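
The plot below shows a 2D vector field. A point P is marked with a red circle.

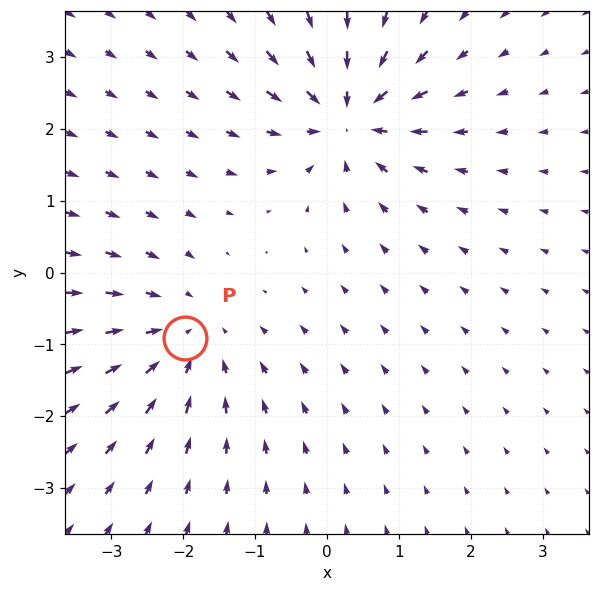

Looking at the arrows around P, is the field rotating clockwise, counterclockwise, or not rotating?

Near P at (-2.0, -0.9) the arrows show no circulation. The curl there is ≈0.

not rotating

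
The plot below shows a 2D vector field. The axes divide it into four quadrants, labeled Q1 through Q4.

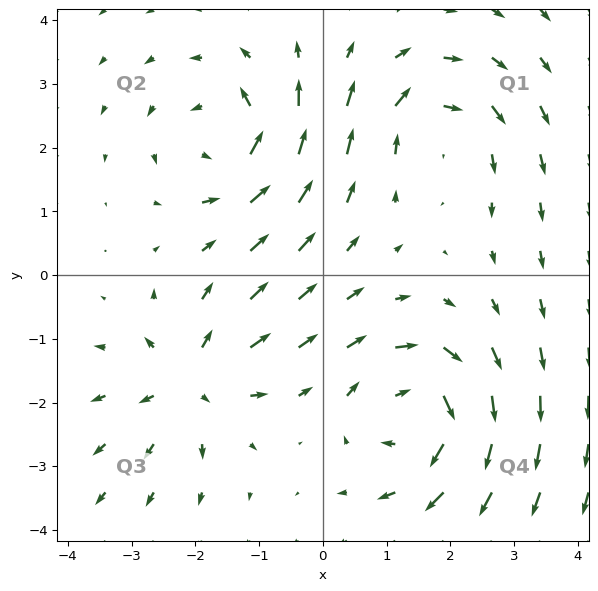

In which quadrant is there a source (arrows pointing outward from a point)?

Q3

The source sits at approximately (-2.1, -1.7), which lies in quadrant Q3. The divergence there is about +5, positive as expected for a source.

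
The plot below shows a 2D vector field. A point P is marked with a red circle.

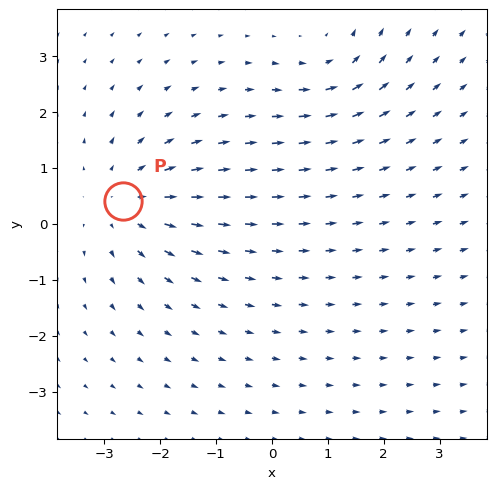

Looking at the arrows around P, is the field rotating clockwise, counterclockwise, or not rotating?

not rotating

Near P at (-2.7, 0.4) the arrows show no circulation. The curl there is ≈0.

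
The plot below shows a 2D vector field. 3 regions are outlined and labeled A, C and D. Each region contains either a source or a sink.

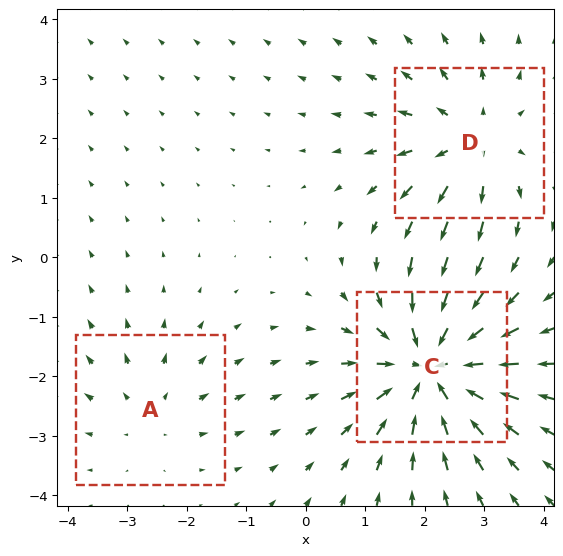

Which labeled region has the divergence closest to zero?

A

Divergence at each region's feature centre — A: about +2, C: about -5, D: about +3. Region A is closest to zero.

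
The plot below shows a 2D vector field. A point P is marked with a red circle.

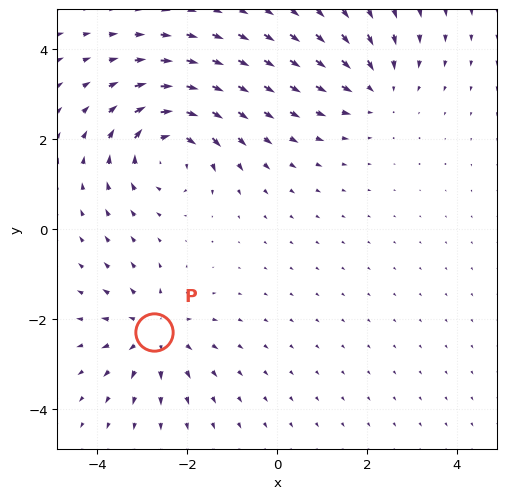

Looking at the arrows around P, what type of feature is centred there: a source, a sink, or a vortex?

At P (-2.7, -2.3) the arrows spread outward. Divergence about +4, curl ≈0 — positive divergence with near-zero curl is a source.

source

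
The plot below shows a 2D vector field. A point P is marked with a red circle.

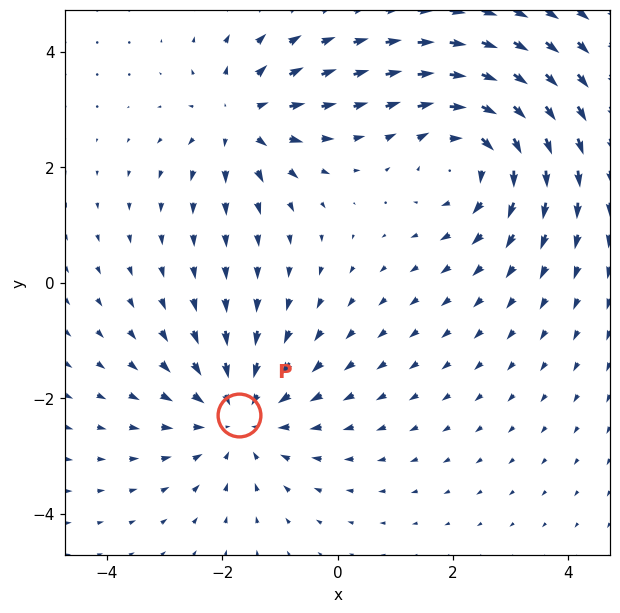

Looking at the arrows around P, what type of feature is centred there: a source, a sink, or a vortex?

At P (-1.7, -2.3) the arrows converge inward. Divergence about -3, curl ≈0 — negative divergence with near-zero curl is a sink.

sink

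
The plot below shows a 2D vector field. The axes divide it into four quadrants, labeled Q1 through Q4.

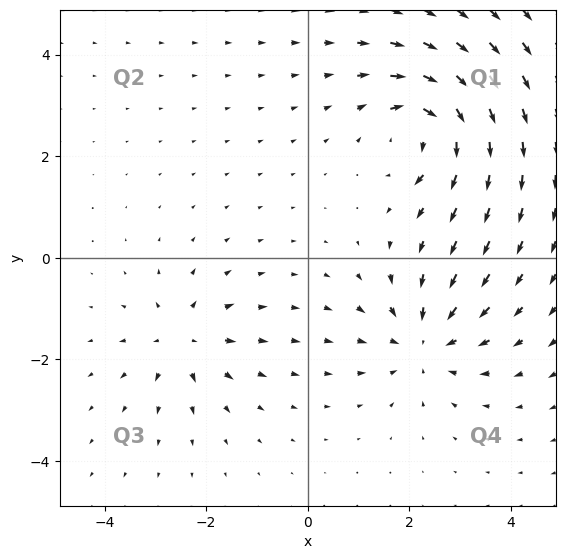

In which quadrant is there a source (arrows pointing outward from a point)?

The source sits at approximately (-2.5, -1.6), which lies in quadrant Q3. The divergence there is about +4, positive as expected for a source.

Q3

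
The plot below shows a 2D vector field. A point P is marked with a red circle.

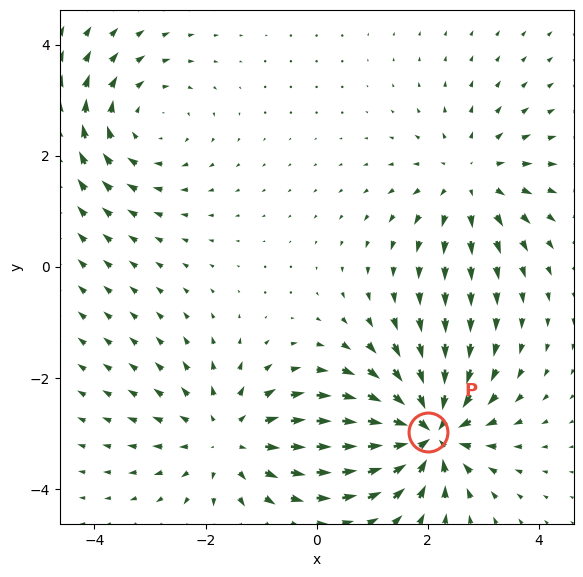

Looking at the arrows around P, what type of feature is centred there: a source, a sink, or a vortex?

At P (2.0, -3.0) the arrows converge inward. Divergence about -7, curl ≈0 — negative divergence with near-zero curl is a sink.

sink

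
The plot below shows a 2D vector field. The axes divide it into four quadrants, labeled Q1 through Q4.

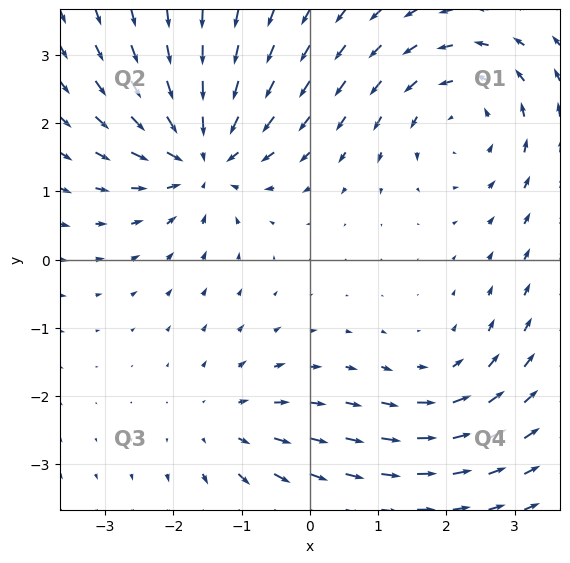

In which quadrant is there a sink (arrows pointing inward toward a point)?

The sink sits at approximately (-1.6, 1.5), which lies in quadrant Q2. The divergence there is about -6, negative as expected for a sink.

Q2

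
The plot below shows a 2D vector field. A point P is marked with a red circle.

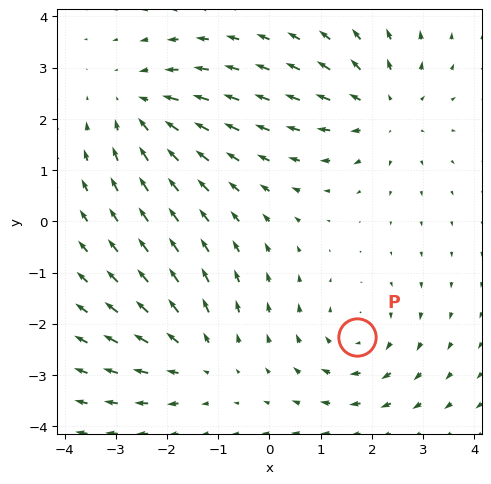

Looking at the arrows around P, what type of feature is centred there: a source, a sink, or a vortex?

vortex

At P (1.7, -2.3) the arrows circulate clockwise. Divergence ≈0, curl about -3 — near-zero divergence with nonzero curl is a vortex.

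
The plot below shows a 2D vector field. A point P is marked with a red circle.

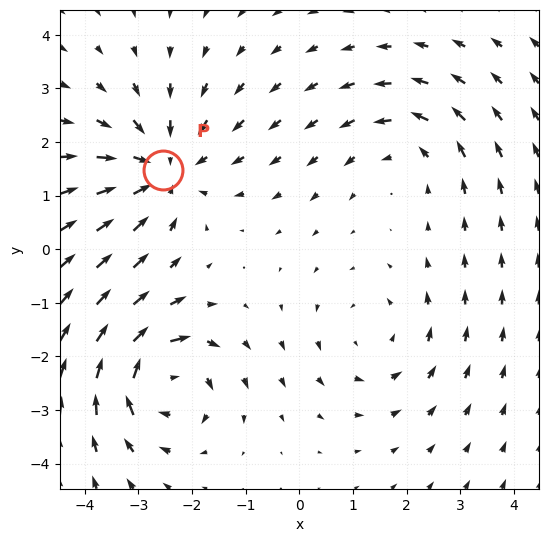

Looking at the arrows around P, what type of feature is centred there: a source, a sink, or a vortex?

At P (-2.5, 1.5) the arrows converge inward. Divergence about -4, curl ≈0 — negative divergence with near-zero curl is a sink.

sink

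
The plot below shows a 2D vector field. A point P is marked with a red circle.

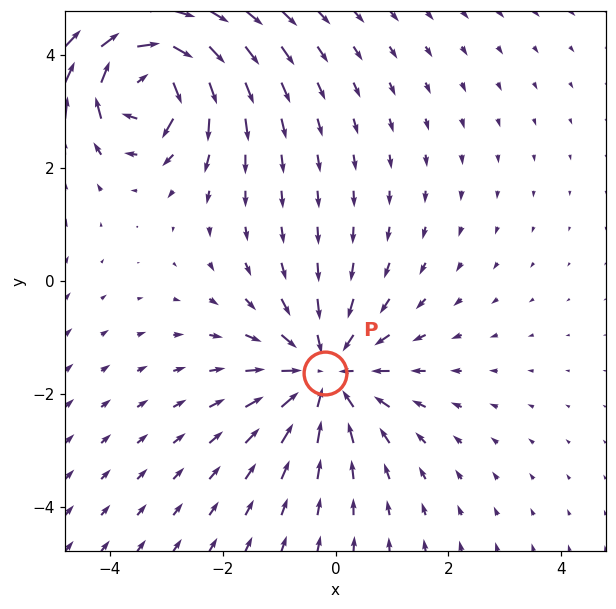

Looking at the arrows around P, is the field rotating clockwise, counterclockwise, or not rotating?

Near P at (-0.2, -1.6) the arrows show no circulation. The curl there is ≈0.

not rotating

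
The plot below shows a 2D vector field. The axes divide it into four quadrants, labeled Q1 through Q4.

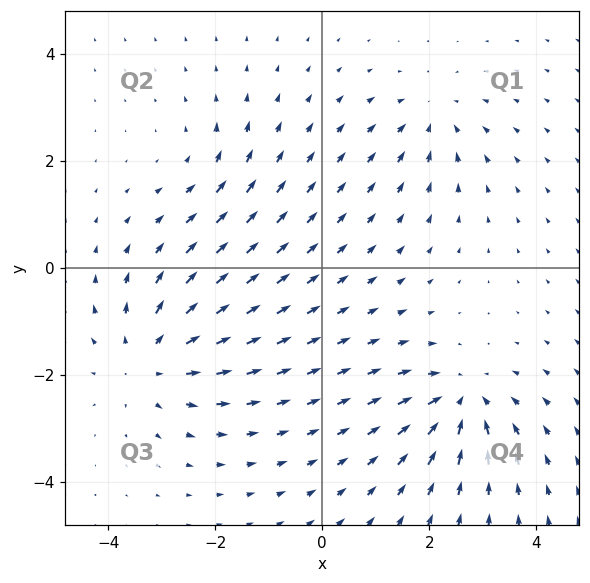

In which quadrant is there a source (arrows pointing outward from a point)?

Q3

The source sits at approximately (-3.2, -1.7), which lies in quadrant Q3. The divergence there is about +4, positive as expected for a source.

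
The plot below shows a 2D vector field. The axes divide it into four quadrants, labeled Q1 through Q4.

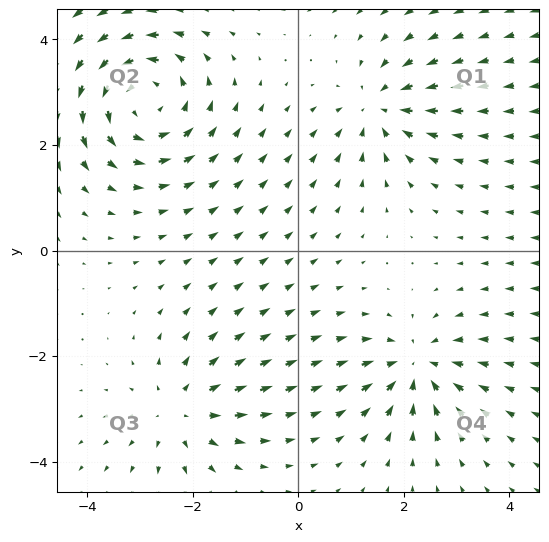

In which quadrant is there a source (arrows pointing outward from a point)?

Q3

The source sits at approximately (-2.2, -3.0), which lies in quadrant Q3. The divergence there is about +3, positive as expected for a source.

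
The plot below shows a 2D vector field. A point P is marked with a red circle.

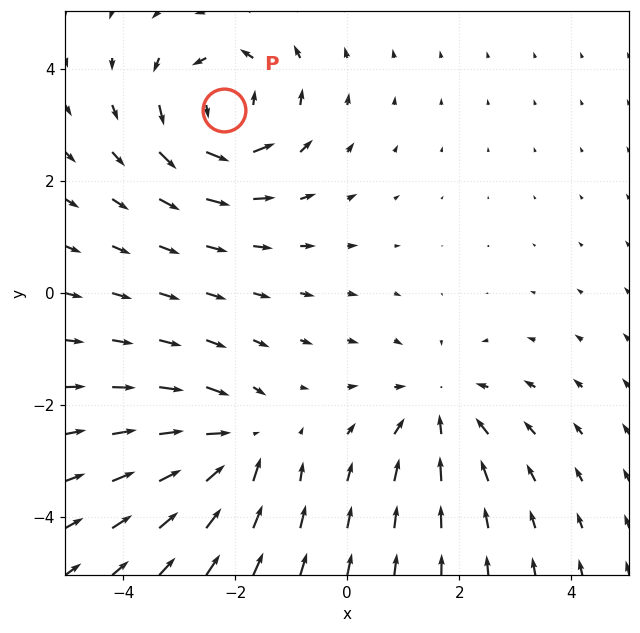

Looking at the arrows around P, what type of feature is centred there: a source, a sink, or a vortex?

vortex

At P (-2.2, 3.3) the arrows circulate counterclockwise. Divergence ≈0, curl about +4 — near-zero divergence with nonzero curl is a vortex.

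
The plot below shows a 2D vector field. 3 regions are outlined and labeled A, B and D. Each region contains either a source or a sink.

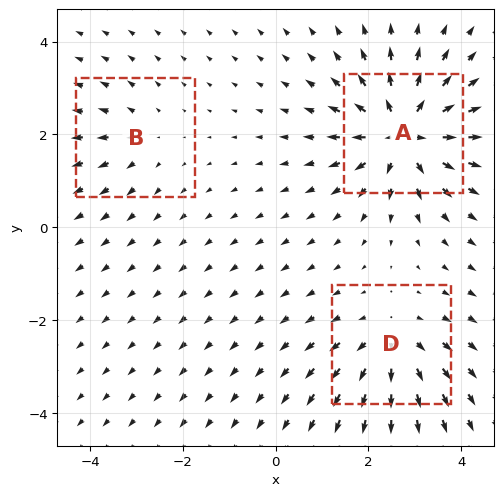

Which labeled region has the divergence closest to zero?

B

Divergence at each region's feature centre — A: about +6, B: about +2, D: about +4. Region B is closest to zero.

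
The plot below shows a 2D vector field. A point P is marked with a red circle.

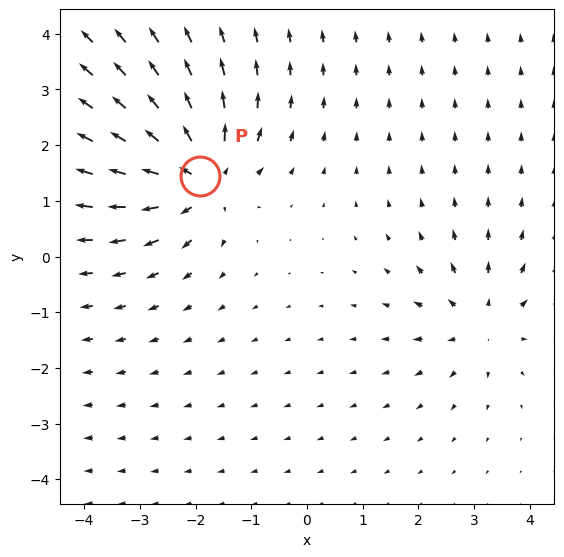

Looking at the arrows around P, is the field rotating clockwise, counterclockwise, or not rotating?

not rotating

Near P at (-1.9, 1.4) the arrows show no circulation. The curl there is ≈0.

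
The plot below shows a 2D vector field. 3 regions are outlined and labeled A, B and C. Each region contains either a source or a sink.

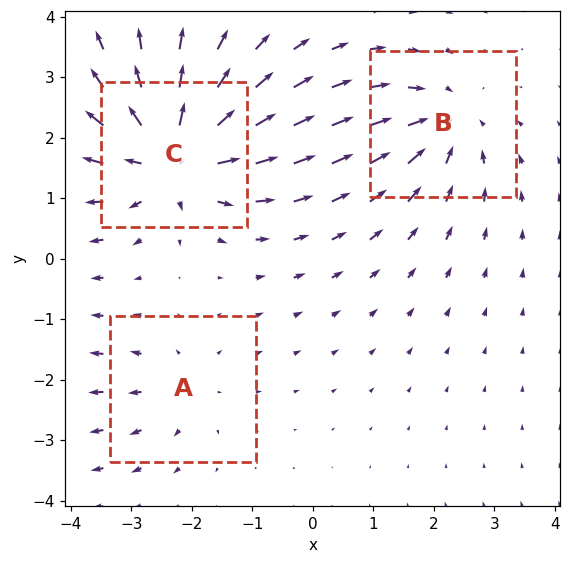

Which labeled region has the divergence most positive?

C

Divergence at each region's feature centre — A: about +2, B: about -4, C: about +6. Region C is most positive.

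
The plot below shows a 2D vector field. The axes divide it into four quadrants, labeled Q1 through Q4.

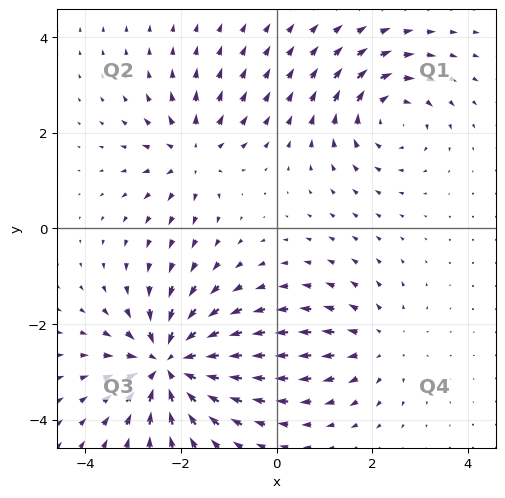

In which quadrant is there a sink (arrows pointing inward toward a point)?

The sink sits at approximately (-2.3, -2.8), which lies in quadrant Q3. The divergence there is about -6, negative as expected for a sink.

Q3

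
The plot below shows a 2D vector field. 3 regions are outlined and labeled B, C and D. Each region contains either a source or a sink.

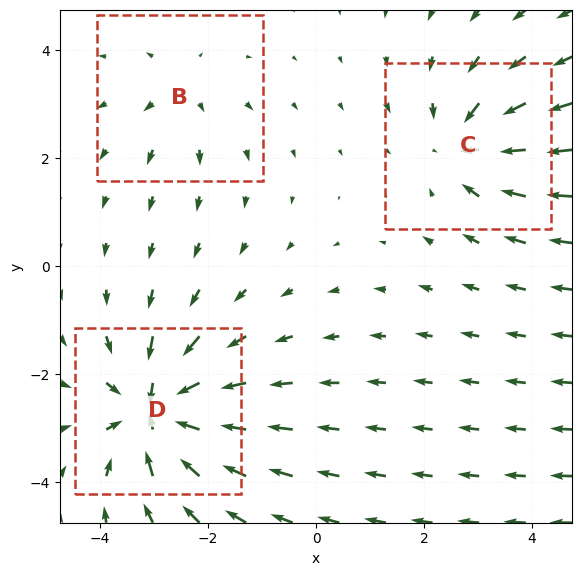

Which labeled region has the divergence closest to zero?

Divergence at each region's feature centre — B: about +2, C: about -3, D: about -5. Region B is closest to zero.

B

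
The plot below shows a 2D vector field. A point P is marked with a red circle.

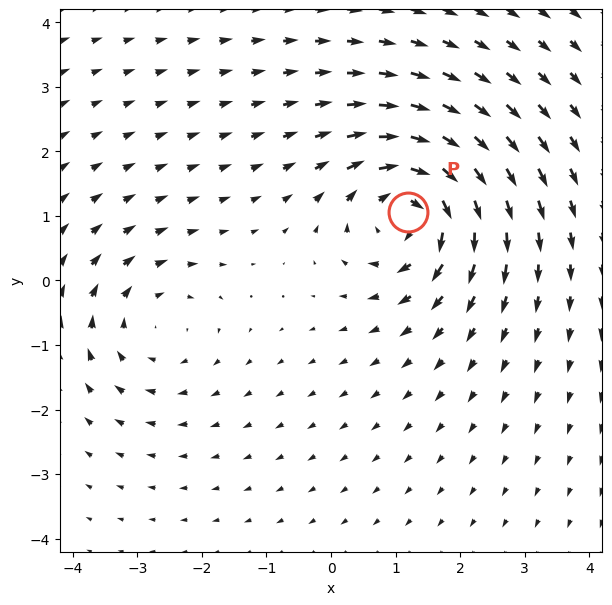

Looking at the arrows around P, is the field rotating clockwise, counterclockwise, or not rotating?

Near P at (1.2, 1.1) the arrows circulate clockwise. The curl (z-component) there is about -5; negative curl means clockwise rotation.

clockwise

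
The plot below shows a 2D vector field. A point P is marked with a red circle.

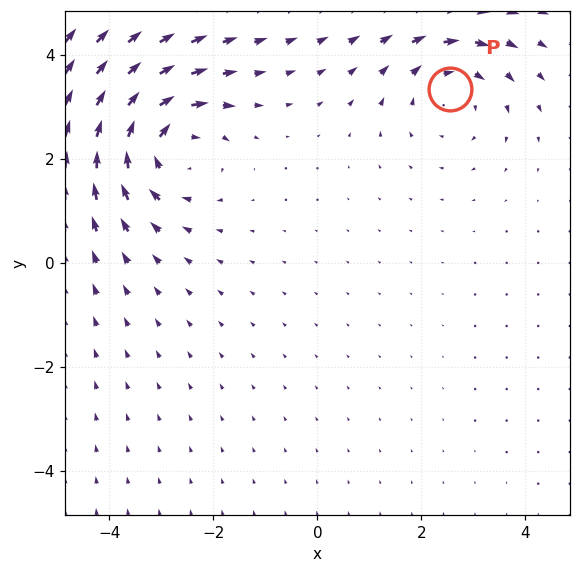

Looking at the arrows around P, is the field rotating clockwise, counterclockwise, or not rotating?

clockwise

Near P at (2.5, 3.3) the arrows circulate clockwise. The curl (z-component) there is about -3; negative curl means clockwise rotation.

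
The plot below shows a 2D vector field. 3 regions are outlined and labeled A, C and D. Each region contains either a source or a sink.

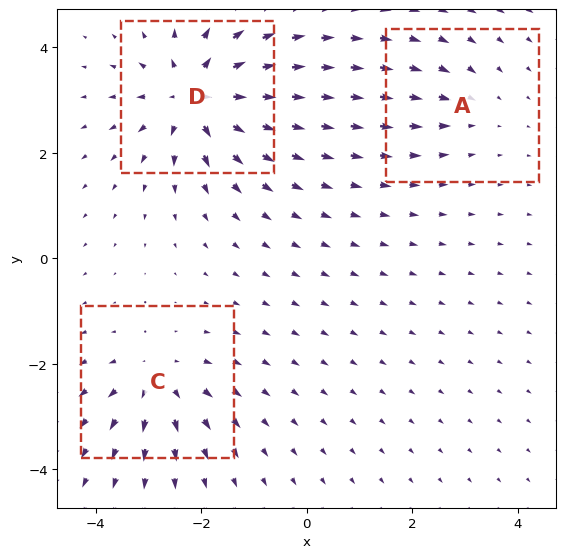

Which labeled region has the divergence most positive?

D

Divergence at each region's feature centre — A: about -2, C: about +4, D: about +6. Region D is most positive.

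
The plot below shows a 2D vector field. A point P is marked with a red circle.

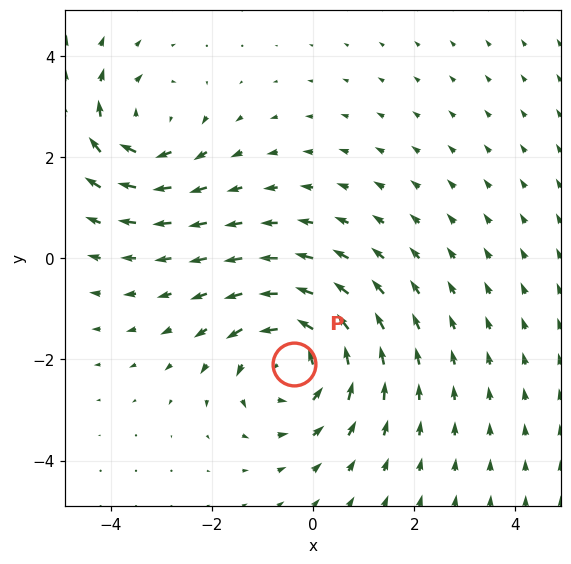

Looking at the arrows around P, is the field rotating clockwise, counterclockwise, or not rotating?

counterclockwise

Near P at (-0.4, -2.1) the arrows circulate counterclockwise. The curl (z-component) there is about +4; positive curl means counterclockwise rotation.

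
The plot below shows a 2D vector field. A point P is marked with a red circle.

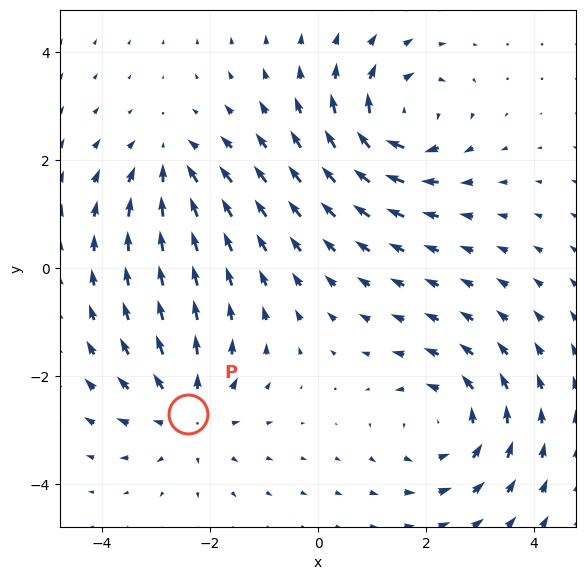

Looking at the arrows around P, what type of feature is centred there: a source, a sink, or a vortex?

At P (-2.4, -2.7) the arrows spread outward. Divergence about +4, curl ≈0 — positive divergence with near-zero curl is a source.

source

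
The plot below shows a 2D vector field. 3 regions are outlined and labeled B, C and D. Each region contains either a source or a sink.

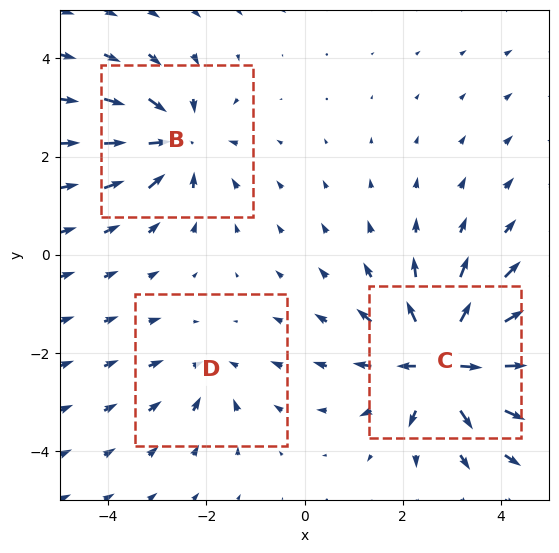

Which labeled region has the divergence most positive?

C

Divergence at each region's feature centre — B: about -4, C: about +6, D: about -3. Region C is most positive.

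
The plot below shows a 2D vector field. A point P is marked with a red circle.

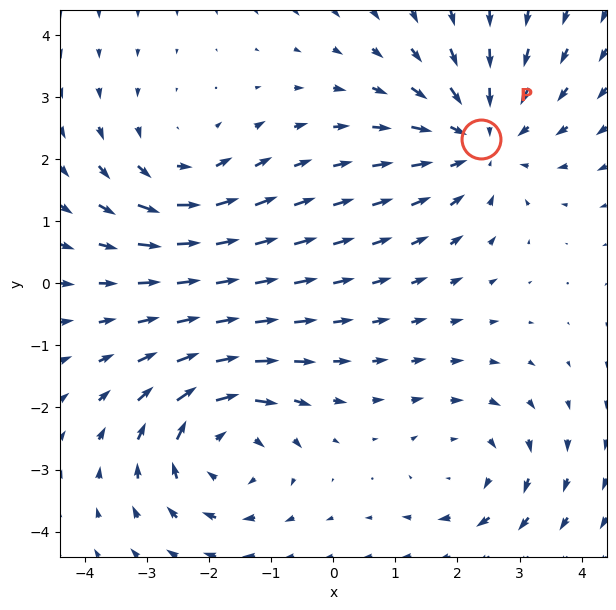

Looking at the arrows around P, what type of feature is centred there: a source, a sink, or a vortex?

sink

At P (2.4, 2.3) the arrows converge inward. Divergence about -4, curl ≈0 — negative divergence with near-zero curl is a sink.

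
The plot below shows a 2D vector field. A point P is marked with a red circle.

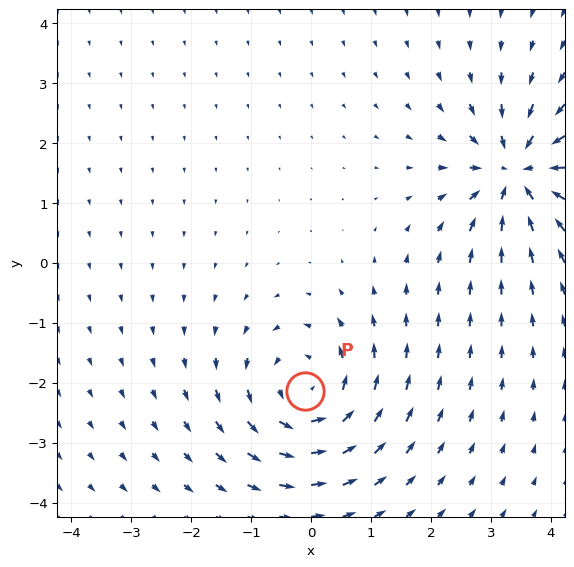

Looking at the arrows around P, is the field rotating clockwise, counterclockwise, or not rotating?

counterclockwise

Near P at (-0.1, -2.1) the arrows circulate counterclockwise. The curl (z-component) there is about +5; positive curl means counterclockwise rotation.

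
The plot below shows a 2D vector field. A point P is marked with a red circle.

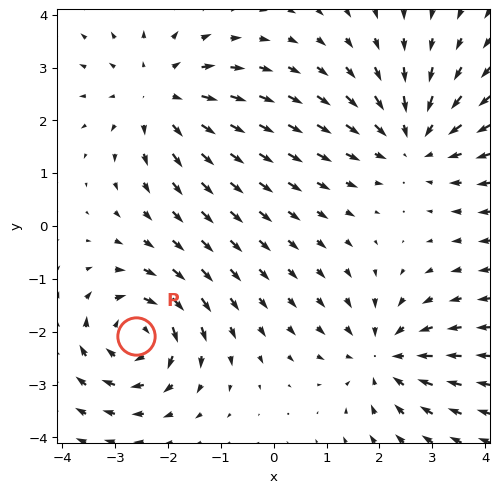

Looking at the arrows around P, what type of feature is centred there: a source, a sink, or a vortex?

vortex

At P (-2.6, -2.1) the arrows circulate clockwise. Divergence ≈0, curl about -5 — near-zero divergence with nonzero curl is a vortex.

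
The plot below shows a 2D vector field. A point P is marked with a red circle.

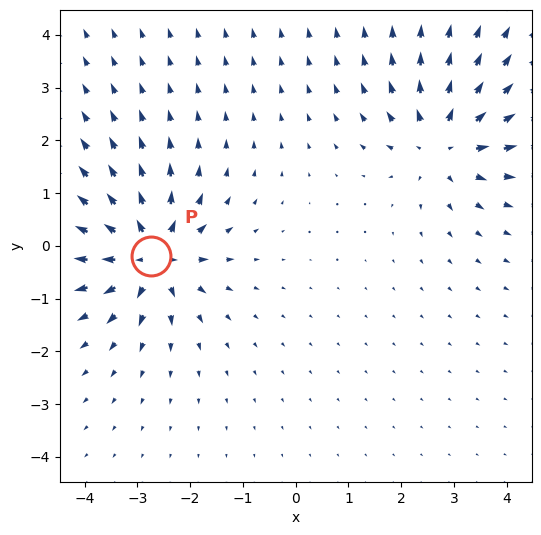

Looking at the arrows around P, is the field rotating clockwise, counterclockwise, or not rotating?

Near P at (-2.7, -0.2) the arrows show no circulation. The curl there is ≈0.

not rotating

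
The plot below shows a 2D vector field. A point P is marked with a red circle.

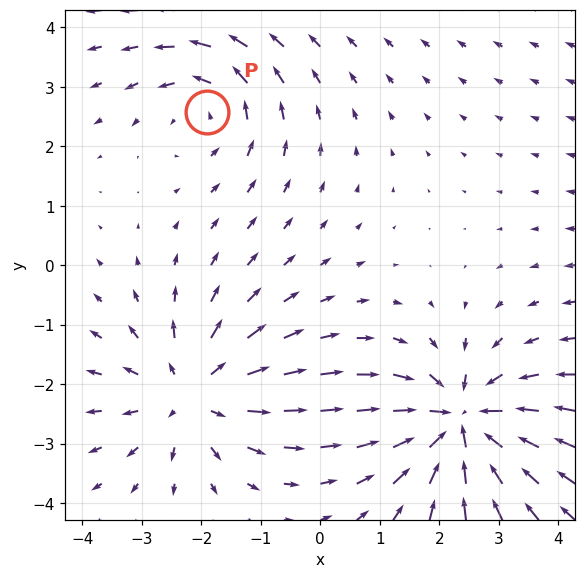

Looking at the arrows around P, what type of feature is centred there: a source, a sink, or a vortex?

vortex

At P (-1.9, 2.6) the arrows circulate counterclockwise. Divergence ≈0, curl about +3 — near-zero divergence with nonzero curl is a vortex.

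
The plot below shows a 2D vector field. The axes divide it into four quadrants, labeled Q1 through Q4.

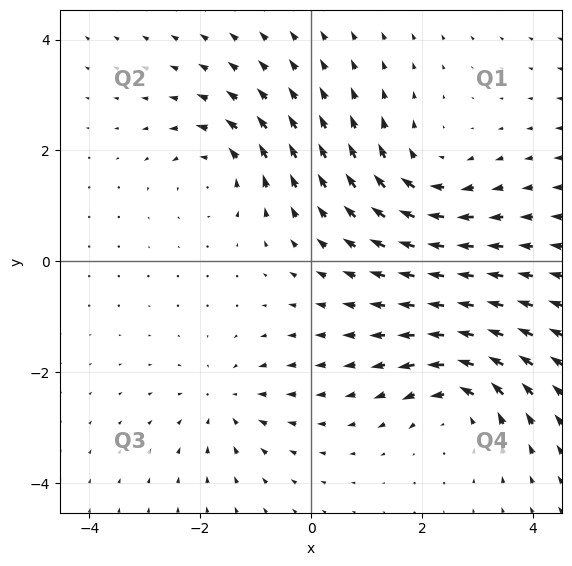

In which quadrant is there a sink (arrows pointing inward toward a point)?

Q3

The sink sits at approximately (-1.5, -2.5), which lies in quadrant Q3. The divergence there is about -3, negative as expected for a sink.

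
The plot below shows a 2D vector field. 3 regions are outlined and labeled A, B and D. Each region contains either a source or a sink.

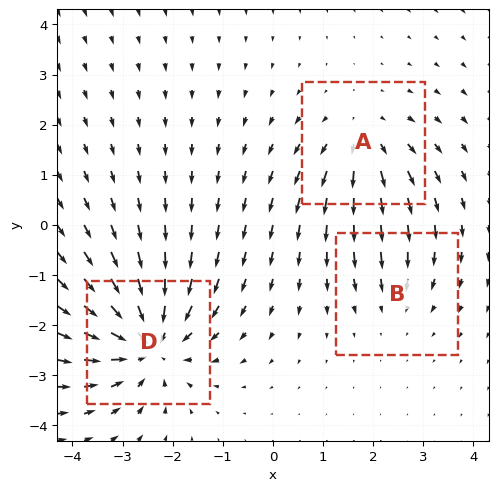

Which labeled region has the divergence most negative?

Divergence at each region's feature centre — A: about +3, B: about -2, D: about -5. Region D is most negative.

D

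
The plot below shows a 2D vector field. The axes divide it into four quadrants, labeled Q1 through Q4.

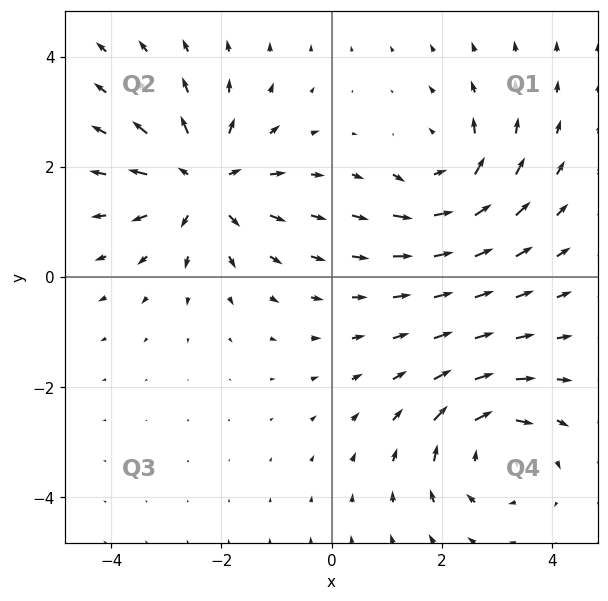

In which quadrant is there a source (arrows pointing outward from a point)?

Q2

The source sits at approximately (-2.3, 1.7), which lies in quadrant Q2. The divergence there is about +5, positive as expected for a source.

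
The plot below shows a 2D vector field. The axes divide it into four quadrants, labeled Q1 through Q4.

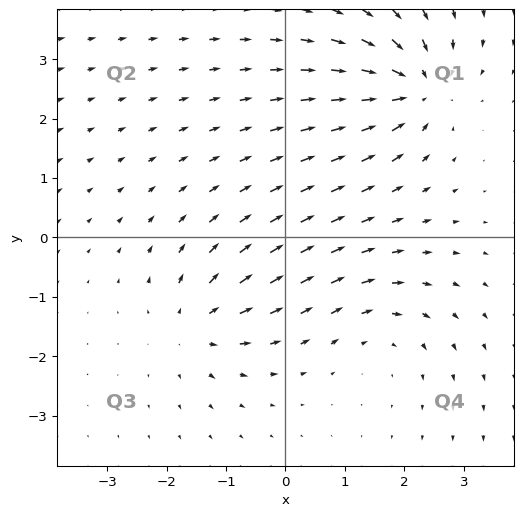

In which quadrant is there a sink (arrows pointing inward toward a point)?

The sink sits at approximately (2.2, 2.5), which lies in quadrant Q1. The divergence there is about -6, negative as expected for a sink.

Q1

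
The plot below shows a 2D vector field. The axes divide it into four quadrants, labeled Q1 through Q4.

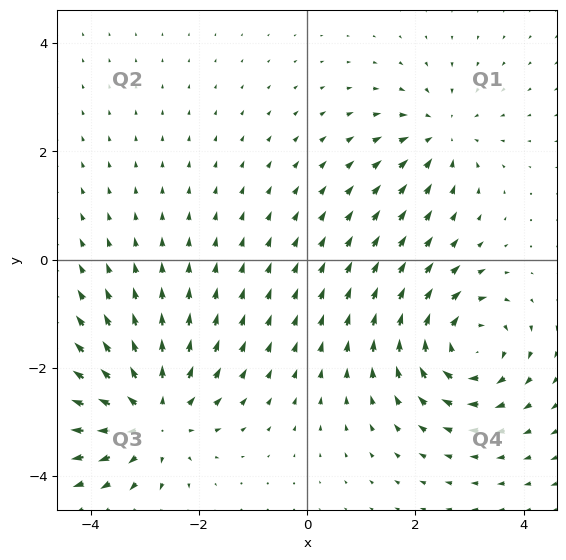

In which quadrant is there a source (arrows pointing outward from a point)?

The source sits at approximately (-2.9, -2.9), which lies in quadrant Q3. The divergence there is about +5, positive as expected for a source.

Q3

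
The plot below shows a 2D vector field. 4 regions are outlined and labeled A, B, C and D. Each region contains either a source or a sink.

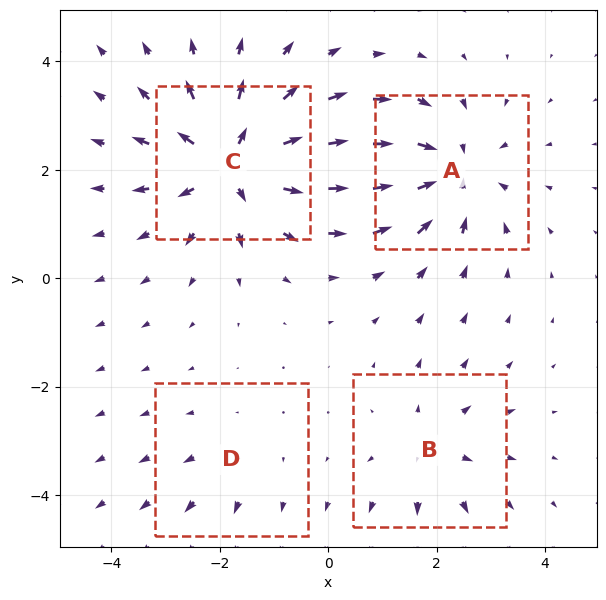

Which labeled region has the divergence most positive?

Divergence at each region's feature centre — A: about -5, B: about +3, C: about +7, D: about +2. Region C is most positive.

C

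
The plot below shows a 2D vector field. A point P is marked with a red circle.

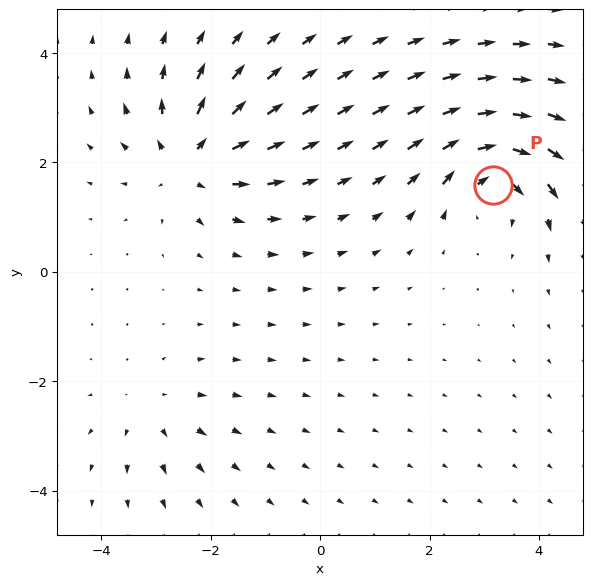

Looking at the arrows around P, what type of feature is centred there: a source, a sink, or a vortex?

vortex

At P (3.2, 1.6) the arrows circulate clockwise. Divergence ≈0, curl about -6 — near-zero divergence with nonzero curl is a vortex.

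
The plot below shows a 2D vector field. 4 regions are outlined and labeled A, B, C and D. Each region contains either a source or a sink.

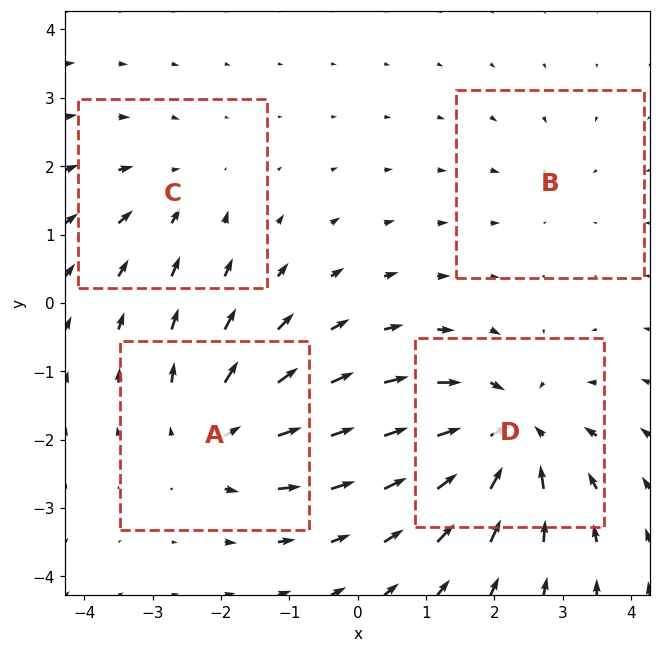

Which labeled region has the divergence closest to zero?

B

Divergence at each region's feature centre — A: about +5, B: about -2, C: about -3, D: about -7. Region B is closest to zero.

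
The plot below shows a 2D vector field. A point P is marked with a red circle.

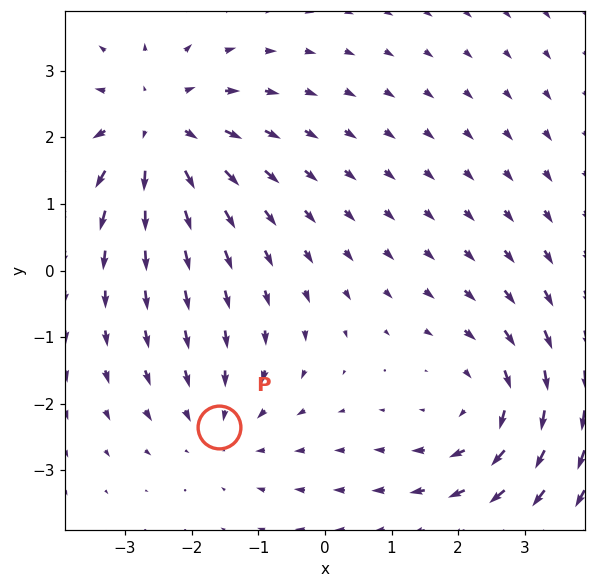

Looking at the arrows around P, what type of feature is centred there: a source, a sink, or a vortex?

At P (-1.6, -2.4) the arrows converge inward. Divergence about -2, curl ≈0 — negative divergence with near-zero curl is a sink.

sink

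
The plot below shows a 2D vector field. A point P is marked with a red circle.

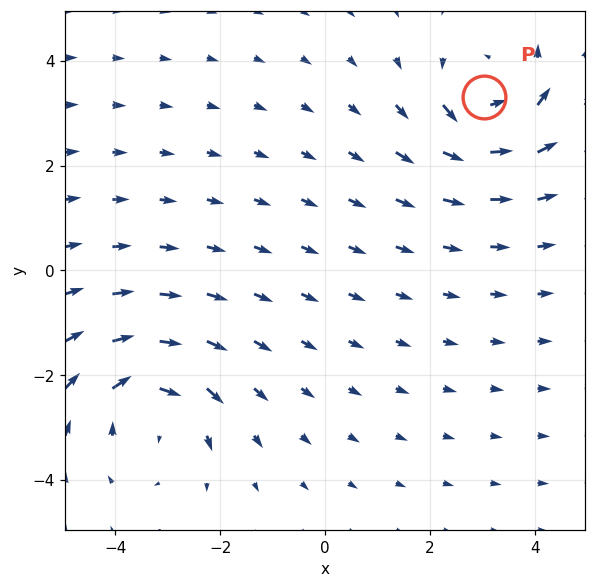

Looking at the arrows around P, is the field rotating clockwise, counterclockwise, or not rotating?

Near P at (3.0, 3.3) the arrows circulate counterclockwise. The curl (z-component) there is about +6; positive curl means counterclockwise rotation.

counterclockwise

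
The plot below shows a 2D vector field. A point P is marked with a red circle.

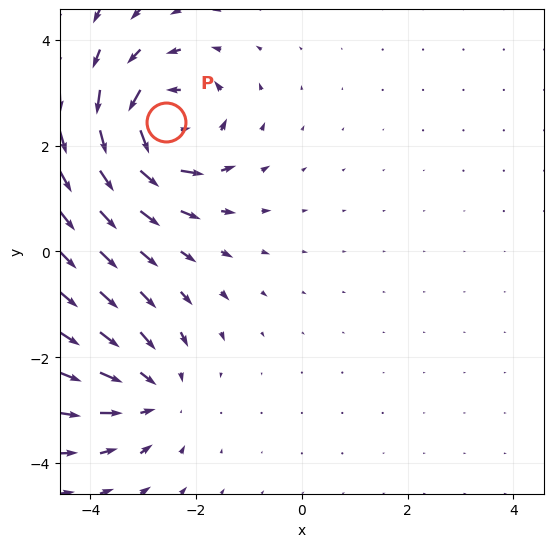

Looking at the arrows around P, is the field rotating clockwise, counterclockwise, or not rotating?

counterclockwise

Near P at (-2.6, 2.4) the arrows circulate counterclockwise. The curl (z-component) there is about +5; positive curl means counterclockwise rotation.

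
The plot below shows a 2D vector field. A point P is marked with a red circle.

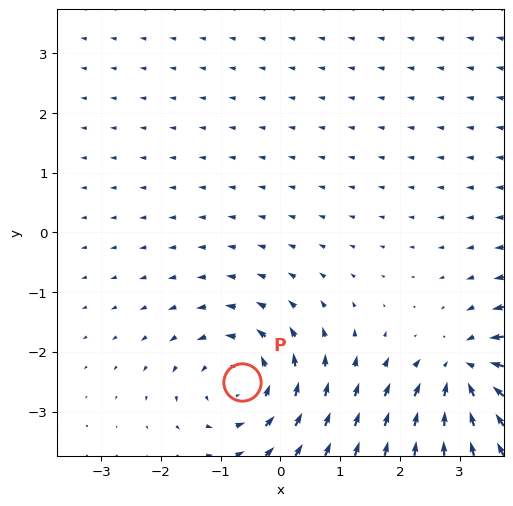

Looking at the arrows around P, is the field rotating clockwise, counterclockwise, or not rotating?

counterclockwise

Near P at (-0.6, -2.5) the arrows circulate counterclockwise. The curl (z-component) there is about +4; positive curl means counterclockwise rotation.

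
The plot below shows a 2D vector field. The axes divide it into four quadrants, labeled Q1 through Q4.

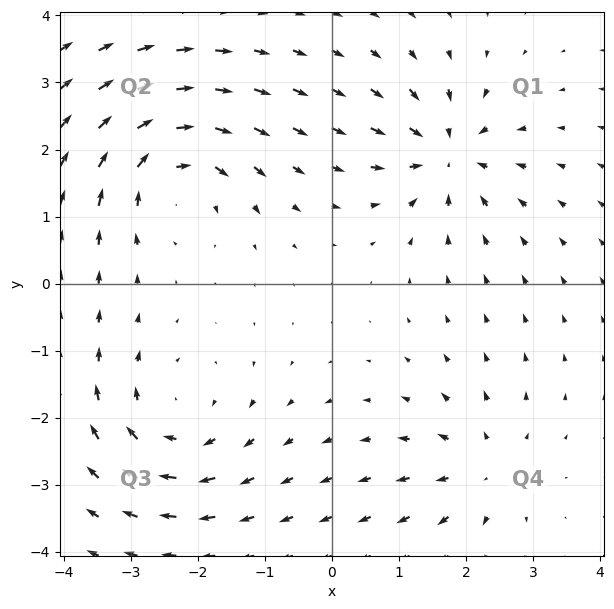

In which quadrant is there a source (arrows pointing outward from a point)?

Q4

The source sits at approximately (2.2, -2.8), which lies in quadrant Q4. The divergence there is about +3, positive as expected for a source.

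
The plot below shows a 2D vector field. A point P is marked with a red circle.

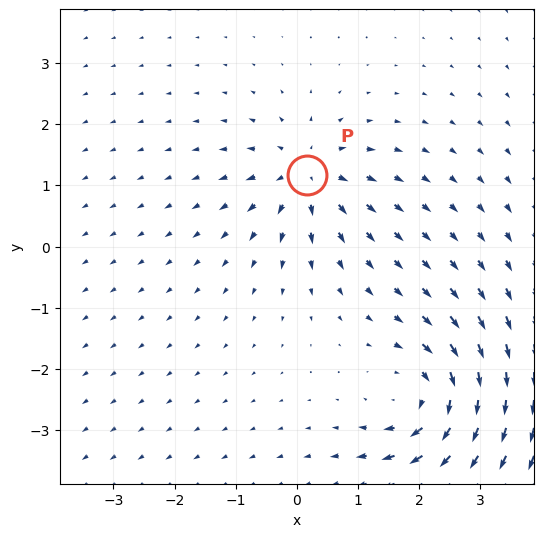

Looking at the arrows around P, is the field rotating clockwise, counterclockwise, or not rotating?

Near P at (0.2, 1.2) the arrows show no circulation. The curl there is ≈0.

not rotating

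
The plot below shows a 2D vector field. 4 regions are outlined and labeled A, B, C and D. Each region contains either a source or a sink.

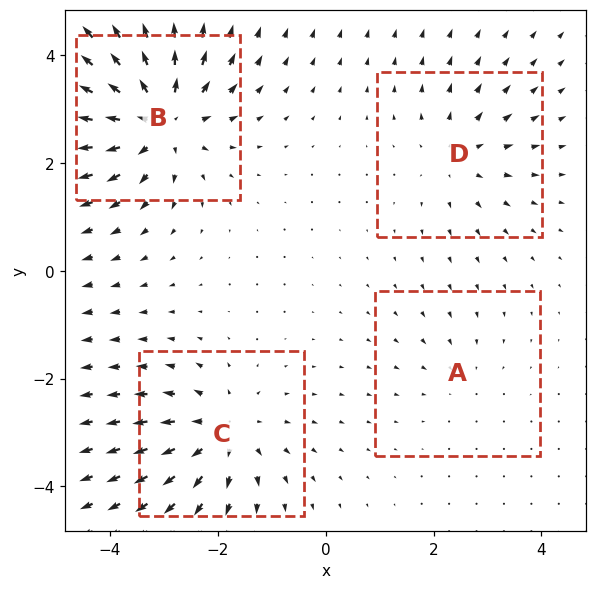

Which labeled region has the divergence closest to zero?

Divergence at each region's feature centre — A: about -2, B: about +7, C: about +5, D: about +3. Region A is closest to zero.

A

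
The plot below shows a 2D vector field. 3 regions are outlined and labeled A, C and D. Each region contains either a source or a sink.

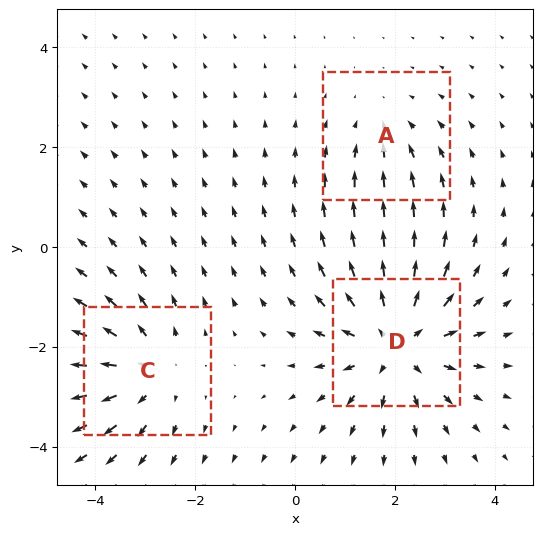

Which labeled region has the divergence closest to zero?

A

Divergence at each region's feature centre — A: about -2, C: about +3, D: about +4. Region A is closest to zero.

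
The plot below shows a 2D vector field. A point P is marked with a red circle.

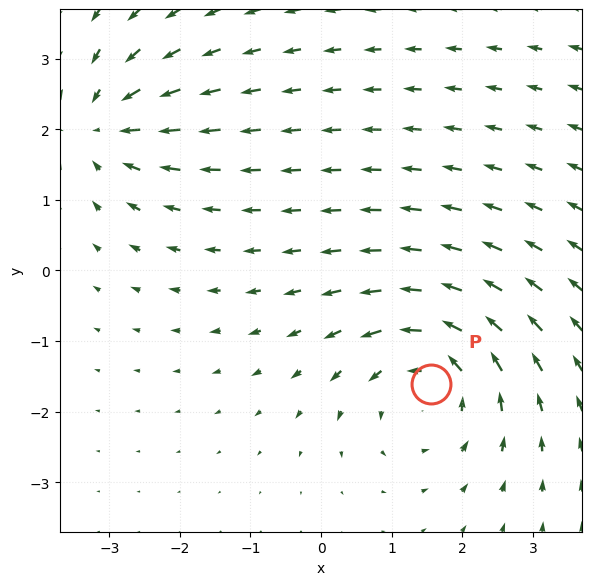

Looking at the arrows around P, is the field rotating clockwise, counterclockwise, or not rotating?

counterclockwise

Near P at (1.6, -1.6) the arrows circulate counterclockwise. The curl (z-component) there is about +4; positive curl means counterclockwise rotation.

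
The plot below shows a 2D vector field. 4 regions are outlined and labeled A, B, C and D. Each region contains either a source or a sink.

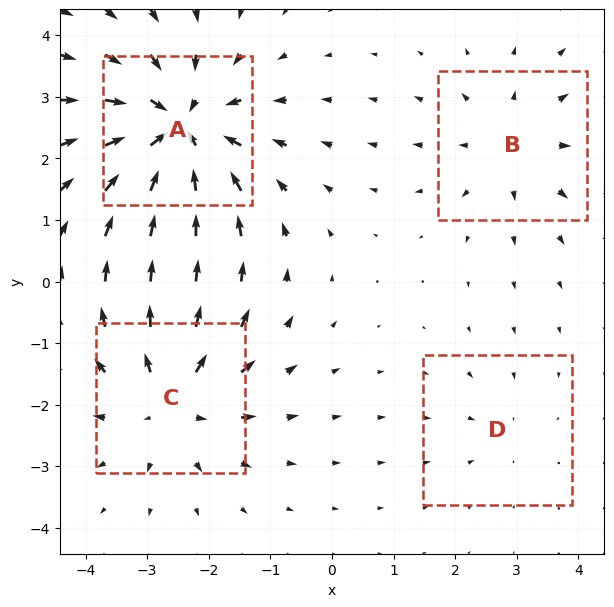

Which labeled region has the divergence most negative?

A

Divergence at each region's feature centre — A: about -7, B: about +3, C: about +5, D: about -2. Region A is most negative.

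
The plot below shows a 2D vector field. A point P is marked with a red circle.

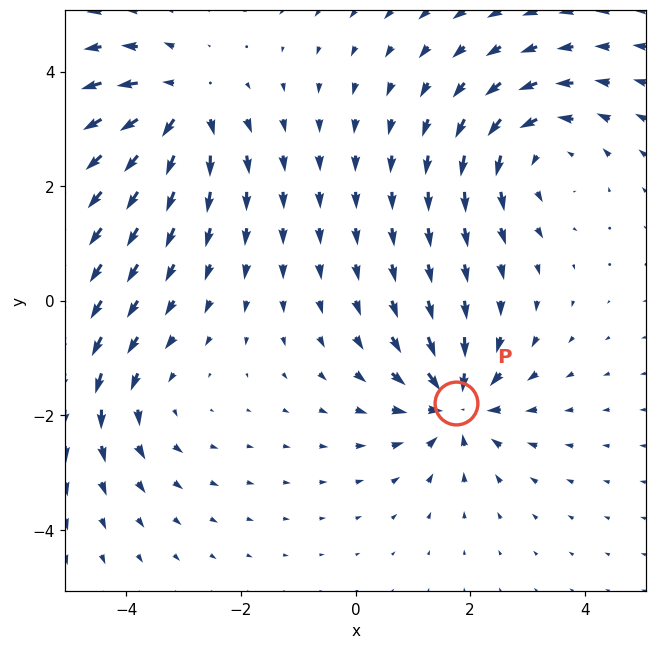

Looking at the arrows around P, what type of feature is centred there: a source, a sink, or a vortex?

At P (1.8, -1.8) the arrows converge inward. Divergence about -5, curl ≈0 — negative divergence with near-zero curl is a sink.

sink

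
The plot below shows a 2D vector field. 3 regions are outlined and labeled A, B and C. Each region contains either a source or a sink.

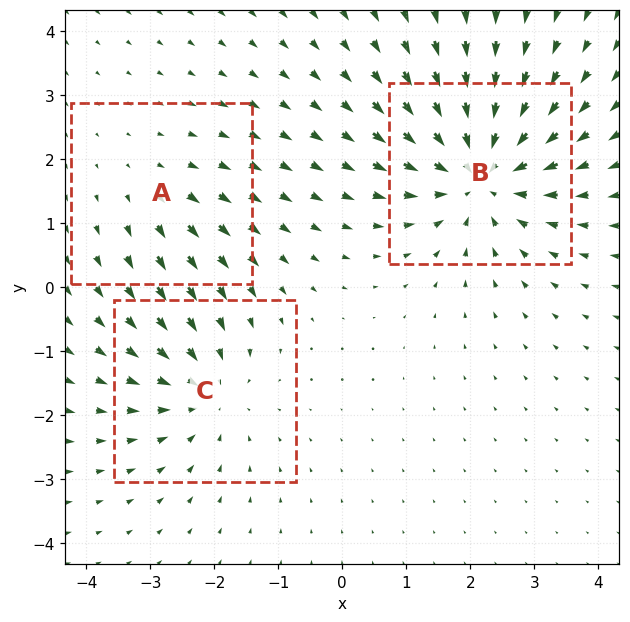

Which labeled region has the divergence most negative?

Divergence at each region's feature centre — A: about +2, B: about -5, C: about -3. Region B is most negative.

B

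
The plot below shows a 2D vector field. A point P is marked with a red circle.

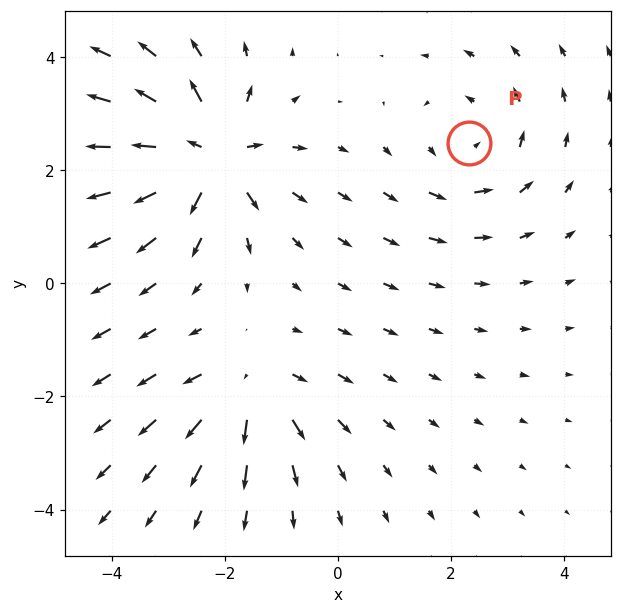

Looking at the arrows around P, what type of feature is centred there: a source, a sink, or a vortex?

At P (2.3, 2.5) the arrows circulate counterclockwise. Divergence ≈0, curl about +2 — near-zero divergence with nonzero curl is a vortex.

vortex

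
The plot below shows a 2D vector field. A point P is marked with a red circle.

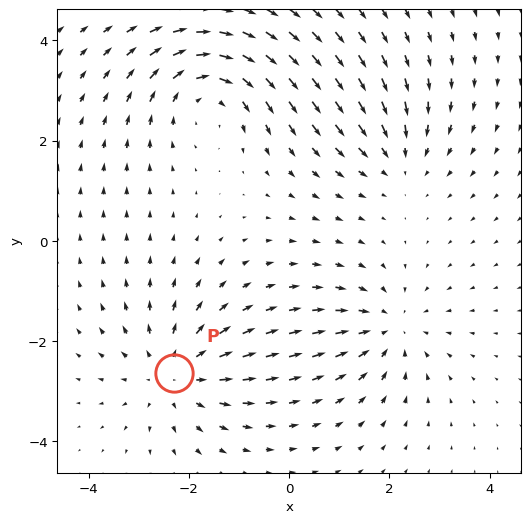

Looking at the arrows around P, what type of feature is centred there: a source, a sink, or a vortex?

source

At P (-2.3, -2.6) the arrows spread outward. Divergence about +3, curl ≈0 — positive divergence with near-zero curl is a source.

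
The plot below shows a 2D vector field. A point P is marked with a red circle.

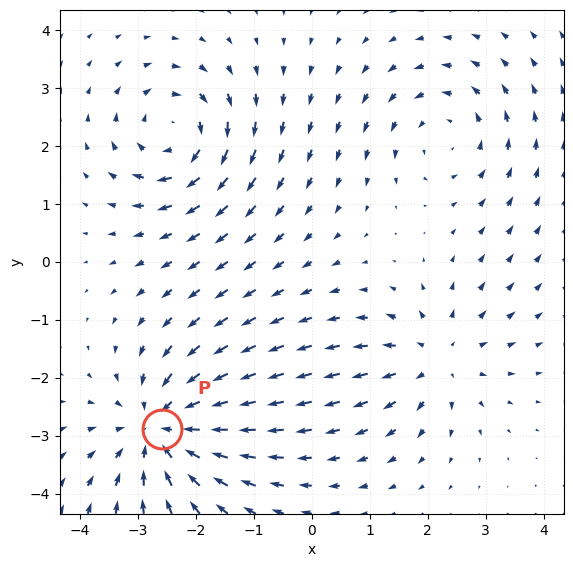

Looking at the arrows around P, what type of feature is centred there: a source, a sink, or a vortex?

sink

At P (-2.6, -2.9) the arrows converge inward. Divergence about -5, curl ≈0 — negative divergence with near-zero curl is a sink.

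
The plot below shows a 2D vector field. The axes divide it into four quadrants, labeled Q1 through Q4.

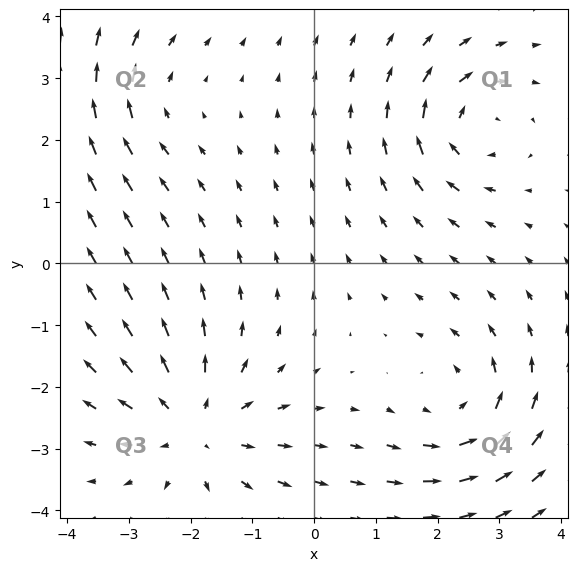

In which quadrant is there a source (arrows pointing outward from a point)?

The source sits at approximately (-1.9, -2.6), which lies in quadrant Q3. The divergence there is about +4, positive as expected for a source.

Q3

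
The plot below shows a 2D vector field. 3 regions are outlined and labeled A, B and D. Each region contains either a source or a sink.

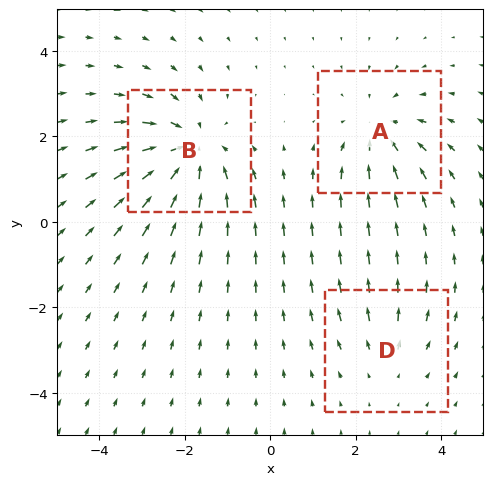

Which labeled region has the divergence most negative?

B

Divergence at each region's feature centre — A: about -3, B: about -5, D: about +2. Region B is most negative.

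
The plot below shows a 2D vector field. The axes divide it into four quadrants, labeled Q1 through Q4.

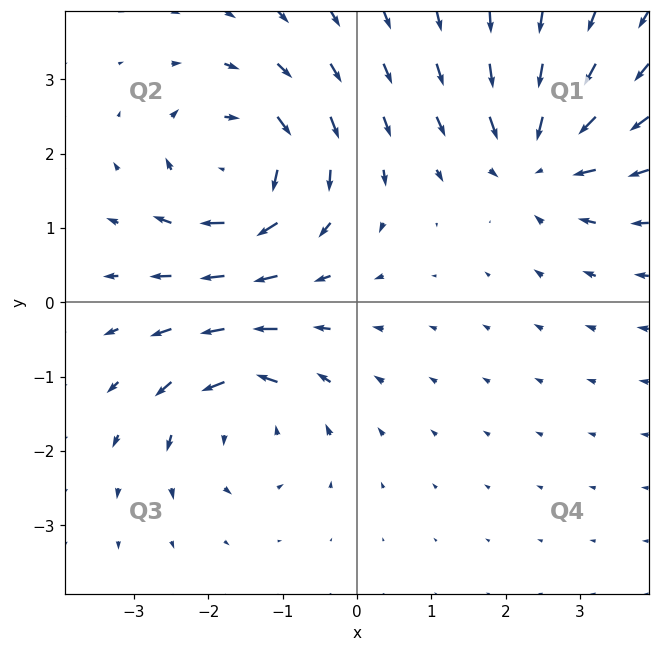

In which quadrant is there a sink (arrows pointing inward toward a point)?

Q1

The sink sits at approximately (2.5, 2.0), which lies in quadrant Q1. The divergence there is about -5, negative as expected for a sink.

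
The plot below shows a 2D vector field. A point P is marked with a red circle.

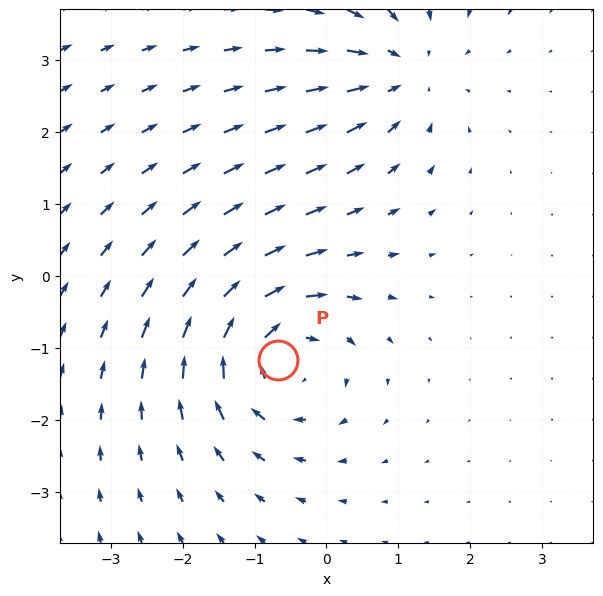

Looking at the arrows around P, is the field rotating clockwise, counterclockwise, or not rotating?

clockwise

Near P at (-0.7, -1.2) the arrows circulate clockwise. The curl (z-component) there is about -5; negative curl means clockwise rotation.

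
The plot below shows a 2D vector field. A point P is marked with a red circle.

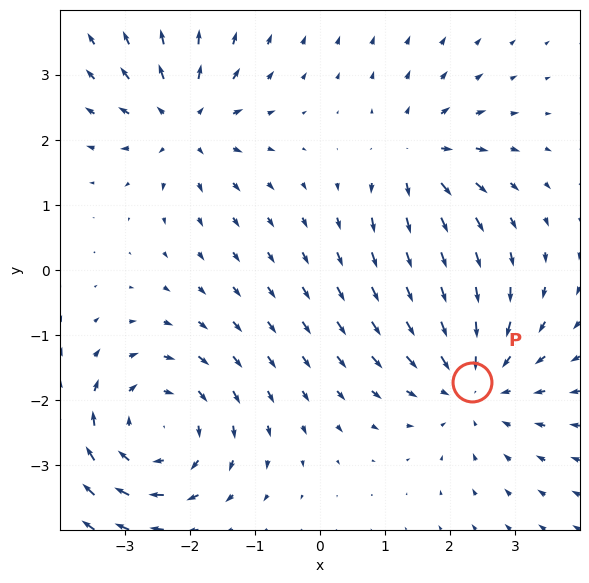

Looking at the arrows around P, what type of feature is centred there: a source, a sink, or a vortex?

sink

At P (2.3, -1.7) the arrows converge inward. Divergence about -4, curl ≈0 — negative divergence with near-zero curl is a sink.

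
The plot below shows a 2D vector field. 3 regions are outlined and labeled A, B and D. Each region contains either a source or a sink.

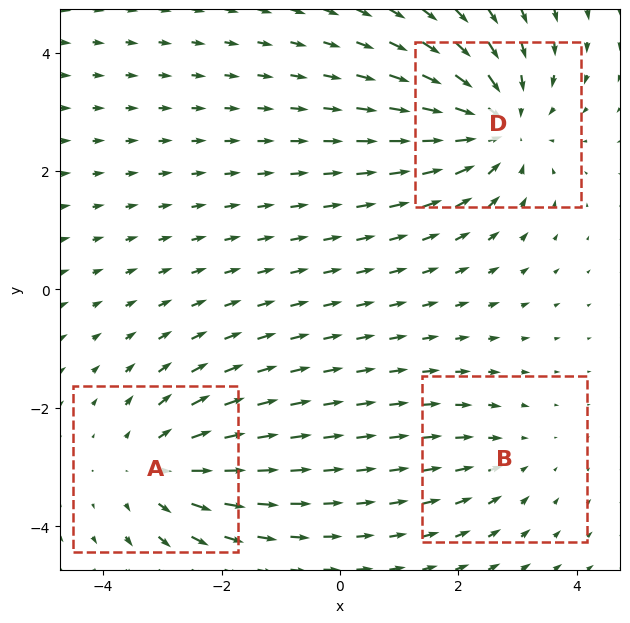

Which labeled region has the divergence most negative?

D

Divergence at each region's feature centre — A: about +3, B: about -2, D: about -4. Region D is most negative.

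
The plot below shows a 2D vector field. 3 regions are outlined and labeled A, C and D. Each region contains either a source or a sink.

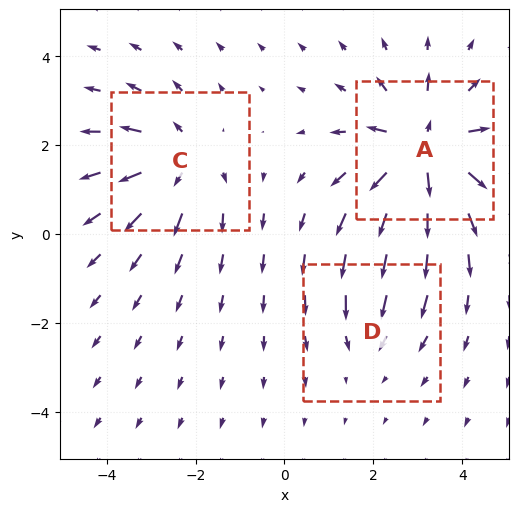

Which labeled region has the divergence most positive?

A

Divergence at each region's feature centre — A: about +5, C: about +3, D: about -2. Region A is most positive.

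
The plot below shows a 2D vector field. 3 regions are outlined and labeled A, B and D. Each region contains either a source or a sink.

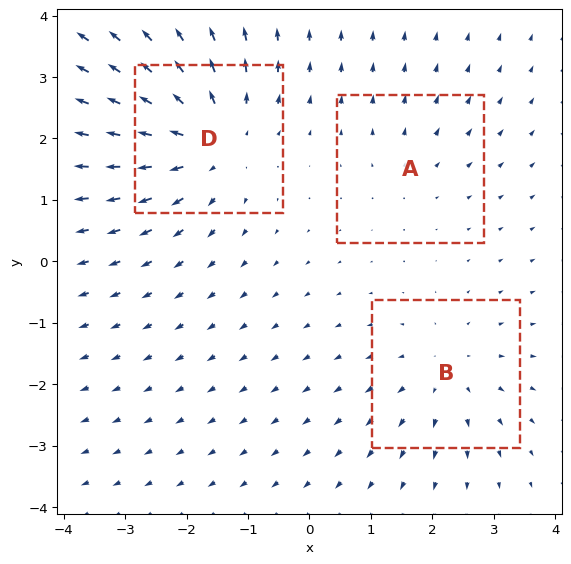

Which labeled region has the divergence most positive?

D

Divergence at each region's feature centre — A: about +2, B: about +3, D: about +4. Region D is most positive.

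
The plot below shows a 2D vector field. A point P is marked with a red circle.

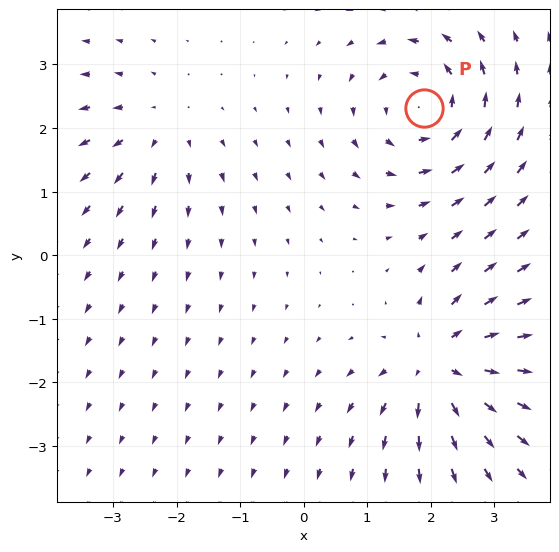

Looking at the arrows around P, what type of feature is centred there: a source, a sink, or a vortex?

vortex

At P (1.9, 2.3) the arrows circulate counterclockwise. Divergence ≈0, curl about +5 — near-zero divergence with nonzero curl is a vortex.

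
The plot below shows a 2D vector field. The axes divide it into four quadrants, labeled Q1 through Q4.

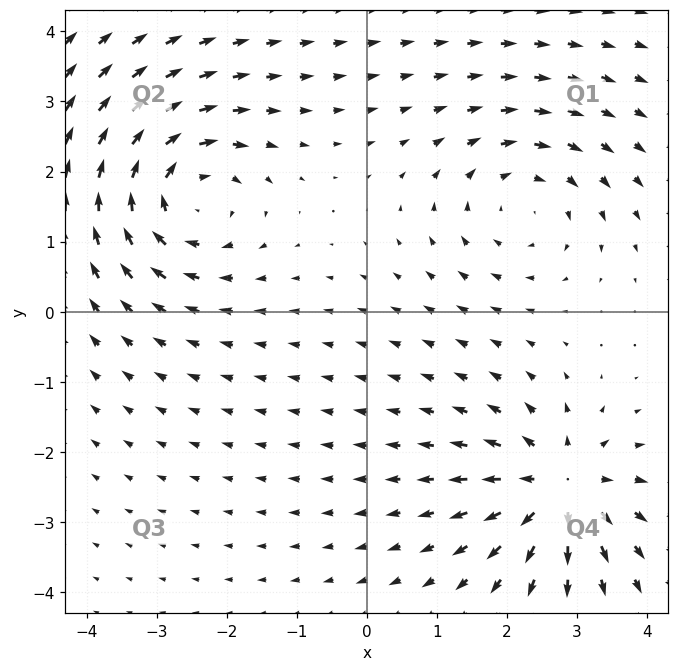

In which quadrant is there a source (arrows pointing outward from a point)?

The source sits at approximately (2.7, -2.5), which lies in quadrant Q4. The divergence there is about +6, positive as expected for a source.

Q4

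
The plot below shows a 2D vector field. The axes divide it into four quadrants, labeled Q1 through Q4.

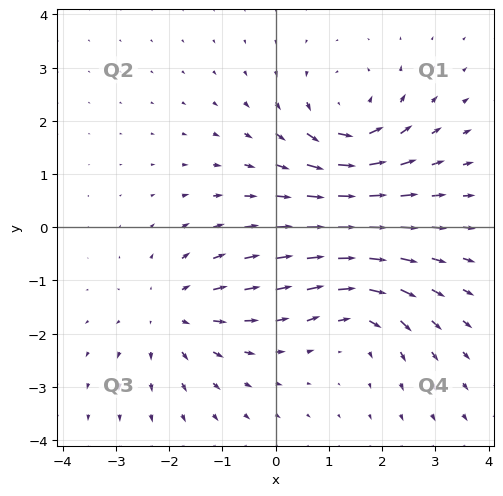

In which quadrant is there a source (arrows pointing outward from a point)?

The source sits at approximately (-1.9, -1.6), which lies in quadrant Q3. The divergence there is about +4, positive as expected for a source.

Q3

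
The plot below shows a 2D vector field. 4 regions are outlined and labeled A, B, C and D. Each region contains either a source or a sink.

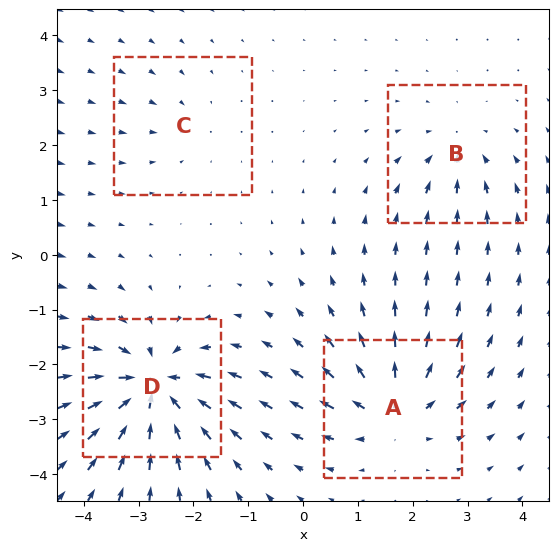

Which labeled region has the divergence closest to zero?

Divergence at each region's feature centre — A: about +7, B: about -4, C: about -2, D: about -9. Region C is closest to zero.

C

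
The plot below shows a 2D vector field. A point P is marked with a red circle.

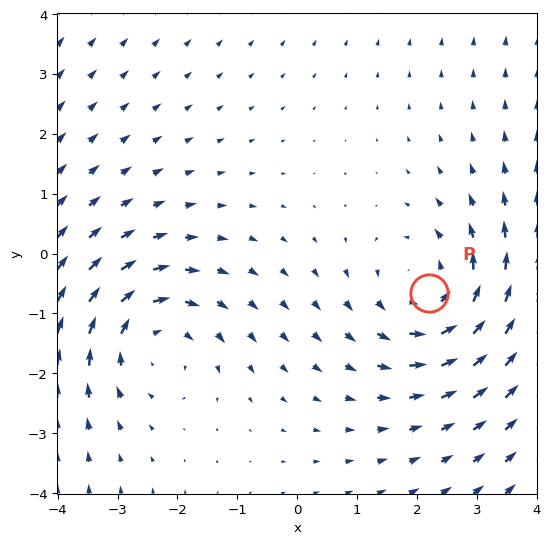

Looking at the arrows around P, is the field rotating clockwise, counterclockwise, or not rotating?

counterclockwise

Near P at (2.2, -0.7) the arrows circulate counterclockwise. The curl (z-component) there is about +3; positive curl means counterclockwise rotation.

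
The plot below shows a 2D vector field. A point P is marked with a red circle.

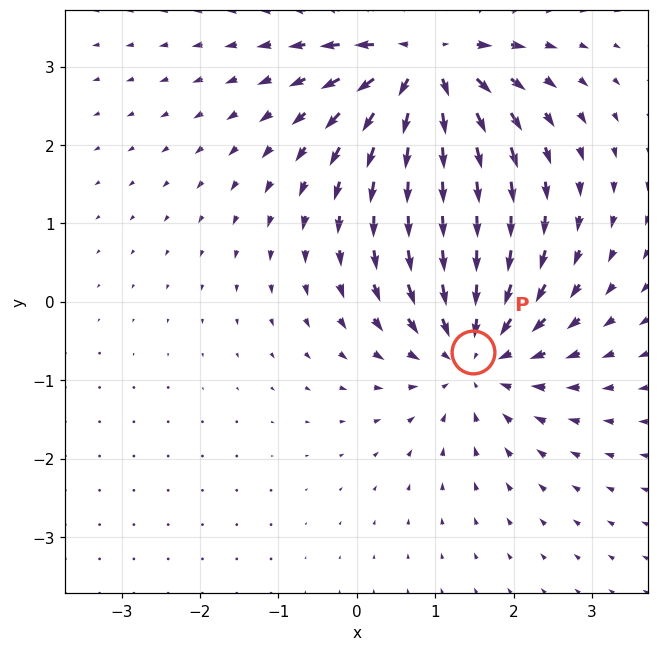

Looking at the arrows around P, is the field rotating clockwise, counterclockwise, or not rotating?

Near P at (1.5, -0.6) the arrows show no circulation. The curl there is ≈0.

not rotating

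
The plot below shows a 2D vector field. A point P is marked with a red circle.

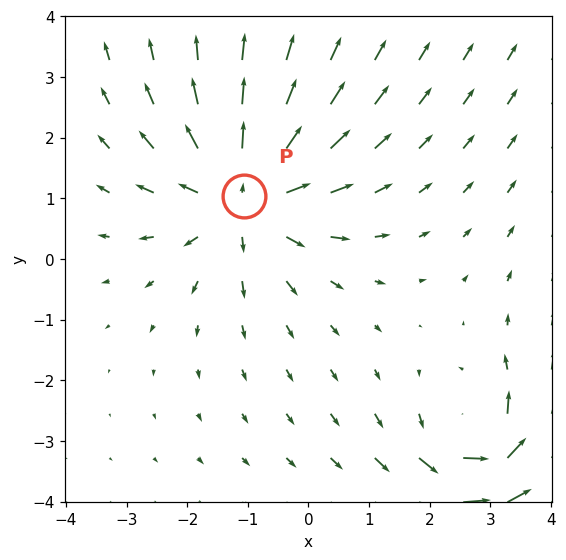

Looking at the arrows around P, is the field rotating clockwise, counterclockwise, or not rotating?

Near P at (-1.1, 1.0) the arrows show no circulation. The curl there is ≈0.

not rotating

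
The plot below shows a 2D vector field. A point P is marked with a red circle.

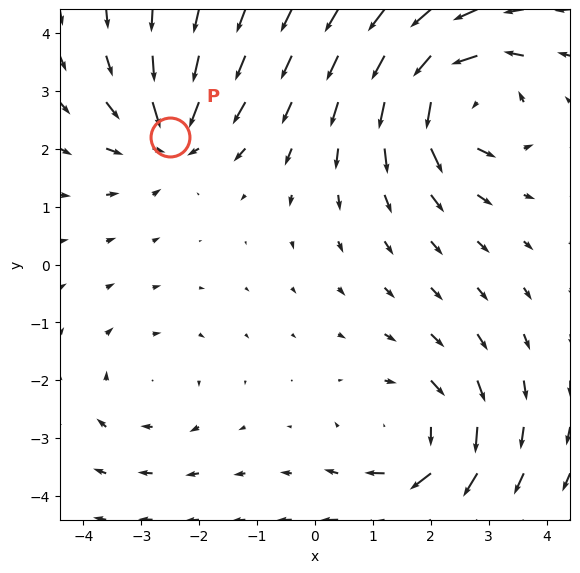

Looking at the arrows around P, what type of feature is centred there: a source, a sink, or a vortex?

At P (-2.5, 2.2) the arrows converge inward. Divergence about -5, curl ≈0 — negative divergence with near-zero curl is a sink.

sink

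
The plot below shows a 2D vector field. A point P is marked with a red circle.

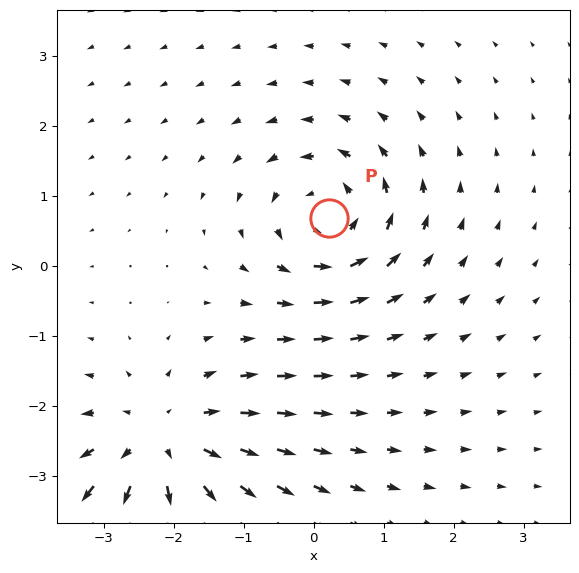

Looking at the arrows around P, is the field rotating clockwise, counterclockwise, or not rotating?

counterclockwise

Near P at (0.2, 0.7) the arrows circulate counterclockwise. The curl (z-component) there is about +4; positive curl means counterclockwise rotation.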